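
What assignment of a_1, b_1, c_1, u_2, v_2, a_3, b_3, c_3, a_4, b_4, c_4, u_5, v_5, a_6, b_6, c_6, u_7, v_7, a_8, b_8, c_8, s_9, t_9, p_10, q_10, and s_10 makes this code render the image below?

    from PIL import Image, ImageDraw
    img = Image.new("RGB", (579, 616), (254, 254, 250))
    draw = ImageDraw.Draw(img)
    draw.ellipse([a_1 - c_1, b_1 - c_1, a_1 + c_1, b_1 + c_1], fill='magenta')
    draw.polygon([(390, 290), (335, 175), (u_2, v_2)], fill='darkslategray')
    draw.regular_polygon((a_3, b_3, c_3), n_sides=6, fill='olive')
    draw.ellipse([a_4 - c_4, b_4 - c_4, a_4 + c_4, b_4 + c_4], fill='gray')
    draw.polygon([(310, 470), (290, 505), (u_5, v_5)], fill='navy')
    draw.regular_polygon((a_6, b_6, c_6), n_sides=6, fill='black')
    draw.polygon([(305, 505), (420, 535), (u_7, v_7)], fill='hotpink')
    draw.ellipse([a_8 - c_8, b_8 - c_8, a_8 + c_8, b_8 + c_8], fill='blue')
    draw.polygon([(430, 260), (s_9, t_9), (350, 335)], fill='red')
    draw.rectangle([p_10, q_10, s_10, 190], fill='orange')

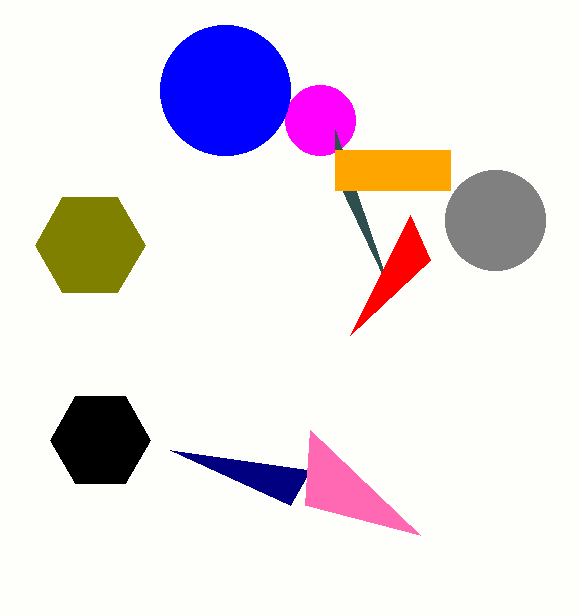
a_1 = 320; b_1 = 120; c_1 = 35; u_2 = 335; v_2 = 130; a_3 = 90; b_3 = 245; c_3 = 55; a_4 = 495; b_4 = 220; c_4 = 50; u_5 = 170; v_5 = 450; a_6 = 100; b_6 = 440; c_6 = 50; u_7 = 310; v_7 = 430; a_8 = 225; b_8 = 90; c_8 = 65; s_9 = 410; t_9 = 215; p_10 = 335; q_10 = 150; s_10 = 450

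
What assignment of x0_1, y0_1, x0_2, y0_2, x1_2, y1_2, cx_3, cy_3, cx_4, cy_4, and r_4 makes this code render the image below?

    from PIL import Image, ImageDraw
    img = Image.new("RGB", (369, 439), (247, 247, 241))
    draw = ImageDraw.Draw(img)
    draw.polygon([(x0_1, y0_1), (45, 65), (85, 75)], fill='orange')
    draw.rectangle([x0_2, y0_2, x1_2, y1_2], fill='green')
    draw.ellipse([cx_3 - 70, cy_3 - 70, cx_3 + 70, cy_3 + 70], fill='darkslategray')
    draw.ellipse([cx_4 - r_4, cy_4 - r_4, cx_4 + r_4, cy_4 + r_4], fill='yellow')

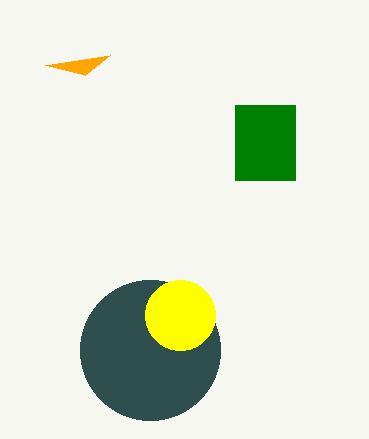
x0_1 = 110
y0_1 = 55
x0_2 = 235
y0_2 = 105
x1_2 = 295
y1_2 = 180
cx_3 = 150
cy_3 = 350
cx_4 = 180
cy_4 = 315
r_4 = 35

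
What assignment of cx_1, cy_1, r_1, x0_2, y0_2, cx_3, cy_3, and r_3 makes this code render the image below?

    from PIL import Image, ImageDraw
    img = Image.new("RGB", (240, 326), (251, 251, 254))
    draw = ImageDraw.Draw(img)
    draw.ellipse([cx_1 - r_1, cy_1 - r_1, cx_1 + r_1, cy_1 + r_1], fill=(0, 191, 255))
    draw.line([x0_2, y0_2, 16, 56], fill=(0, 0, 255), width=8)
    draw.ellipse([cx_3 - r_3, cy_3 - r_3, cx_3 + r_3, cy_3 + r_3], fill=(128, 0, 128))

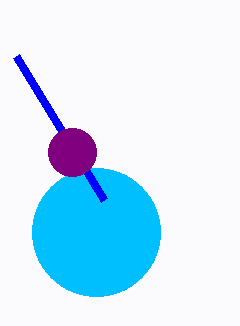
cx_1 = 96, cy_1 = 232, r_1 = 64, x0_2 = 104, y0_2 = 200, cx_3 = 72, cy_3 = 152, r_3 = 24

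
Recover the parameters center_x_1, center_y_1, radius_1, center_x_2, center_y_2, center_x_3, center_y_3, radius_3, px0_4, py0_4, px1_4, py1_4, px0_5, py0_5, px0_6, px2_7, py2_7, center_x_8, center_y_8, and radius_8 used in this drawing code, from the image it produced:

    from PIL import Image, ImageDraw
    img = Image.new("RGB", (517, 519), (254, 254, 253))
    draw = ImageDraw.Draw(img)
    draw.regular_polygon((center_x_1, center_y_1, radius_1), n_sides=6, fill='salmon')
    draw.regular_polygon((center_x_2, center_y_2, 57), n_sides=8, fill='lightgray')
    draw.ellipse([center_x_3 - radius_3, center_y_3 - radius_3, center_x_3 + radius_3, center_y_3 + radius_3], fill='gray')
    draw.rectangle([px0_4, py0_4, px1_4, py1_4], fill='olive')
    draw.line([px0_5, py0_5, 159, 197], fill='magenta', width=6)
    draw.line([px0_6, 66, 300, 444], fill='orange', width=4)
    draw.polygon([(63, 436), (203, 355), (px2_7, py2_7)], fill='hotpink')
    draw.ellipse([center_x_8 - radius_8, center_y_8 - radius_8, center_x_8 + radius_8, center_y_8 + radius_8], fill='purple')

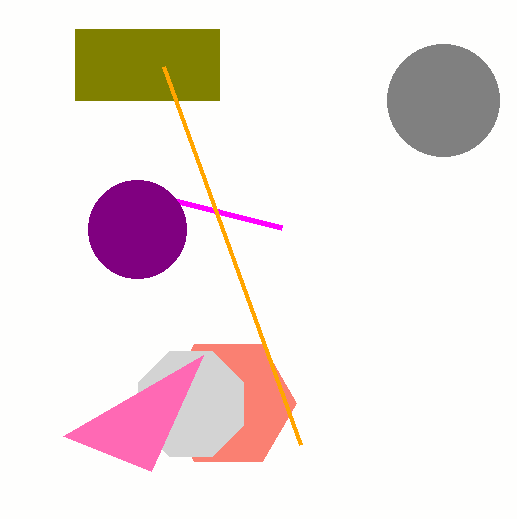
center_x_1 = 228, center_y_1 = 403, radius_1 = 68, center_x_2 = 191, center_y_2 = 404, center_x_3 = 443, center_y_3 = 100, radius_3 = 56, px0_4 = 75, py0_4 = 29, px1_4 = 219, py1_4 = 100, px0_5 = 282, py0_5 = 228, px0_6 = 163, px2_7 = 151, py2_7 = 471, center_x_8 = 137, center_y_8 = 229, radius_8 = 49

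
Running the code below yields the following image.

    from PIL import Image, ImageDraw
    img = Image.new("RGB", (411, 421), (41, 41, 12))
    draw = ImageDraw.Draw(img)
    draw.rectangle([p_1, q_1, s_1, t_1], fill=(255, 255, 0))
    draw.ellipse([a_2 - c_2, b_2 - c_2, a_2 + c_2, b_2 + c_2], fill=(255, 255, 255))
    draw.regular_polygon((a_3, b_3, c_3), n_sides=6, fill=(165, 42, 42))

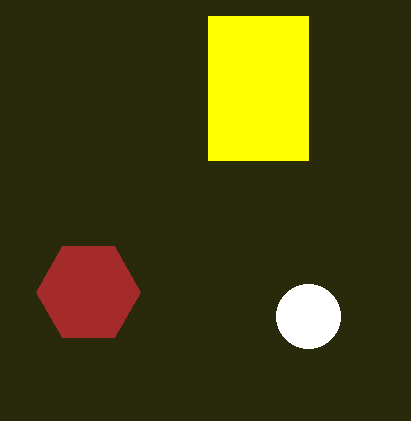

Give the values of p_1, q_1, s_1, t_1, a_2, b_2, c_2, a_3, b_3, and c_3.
p_1 = 208, q_1 = 16, s_1 = 308, t_1 = 160, a_2 = 308, b_2 = 316, c_2 = 32, a_3 = 88, b_3 = 292, c_3 = 52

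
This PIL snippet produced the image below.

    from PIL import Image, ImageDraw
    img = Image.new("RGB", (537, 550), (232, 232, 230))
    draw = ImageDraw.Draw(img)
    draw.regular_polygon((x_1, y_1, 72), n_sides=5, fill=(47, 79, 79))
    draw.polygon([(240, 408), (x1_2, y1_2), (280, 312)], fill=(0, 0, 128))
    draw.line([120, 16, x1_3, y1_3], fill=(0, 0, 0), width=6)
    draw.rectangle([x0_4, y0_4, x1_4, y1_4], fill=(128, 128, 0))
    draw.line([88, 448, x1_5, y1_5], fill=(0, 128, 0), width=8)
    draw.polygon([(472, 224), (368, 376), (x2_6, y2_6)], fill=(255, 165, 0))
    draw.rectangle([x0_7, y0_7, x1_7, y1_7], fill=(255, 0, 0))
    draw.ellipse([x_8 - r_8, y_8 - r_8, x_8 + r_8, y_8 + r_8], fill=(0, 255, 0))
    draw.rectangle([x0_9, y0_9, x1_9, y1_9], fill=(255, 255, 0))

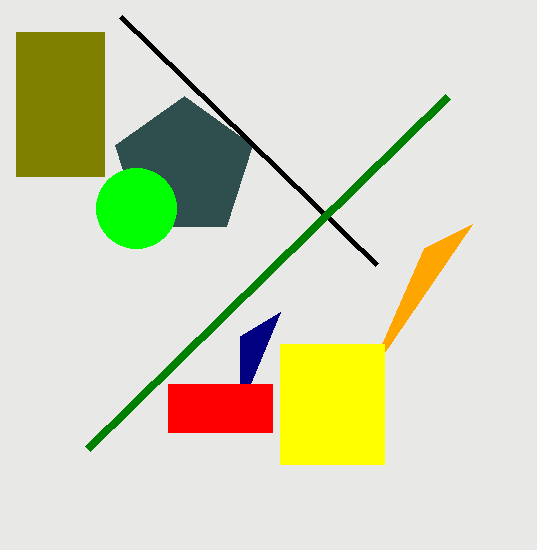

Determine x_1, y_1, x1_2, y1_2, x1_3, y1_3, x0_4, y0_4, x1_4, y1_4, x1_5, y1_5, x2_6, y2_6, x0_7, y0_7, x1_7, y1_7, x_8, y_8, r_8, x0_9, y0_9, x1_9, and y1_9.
x_1 = 184
y_1 = 168
x1_2 = 240
y1_2 = 336
x1_3 = 376
y1_3 = 264
x0_4 = 16
y0_4 = 32
x1_4 = 104
y1_4 = 176
x1_5 = 448
y1_5 = 96
x2_6 = 424
y2_6 = 248
x0_7 = 168
y0_7 = 384
x1_7 = 272
y1_7 = 432
x_8 = 136
y_8 = 208
r_8 = 40
x0_9 = 280
y0_9 = 344
x1_9 = 384
y1_9 = 464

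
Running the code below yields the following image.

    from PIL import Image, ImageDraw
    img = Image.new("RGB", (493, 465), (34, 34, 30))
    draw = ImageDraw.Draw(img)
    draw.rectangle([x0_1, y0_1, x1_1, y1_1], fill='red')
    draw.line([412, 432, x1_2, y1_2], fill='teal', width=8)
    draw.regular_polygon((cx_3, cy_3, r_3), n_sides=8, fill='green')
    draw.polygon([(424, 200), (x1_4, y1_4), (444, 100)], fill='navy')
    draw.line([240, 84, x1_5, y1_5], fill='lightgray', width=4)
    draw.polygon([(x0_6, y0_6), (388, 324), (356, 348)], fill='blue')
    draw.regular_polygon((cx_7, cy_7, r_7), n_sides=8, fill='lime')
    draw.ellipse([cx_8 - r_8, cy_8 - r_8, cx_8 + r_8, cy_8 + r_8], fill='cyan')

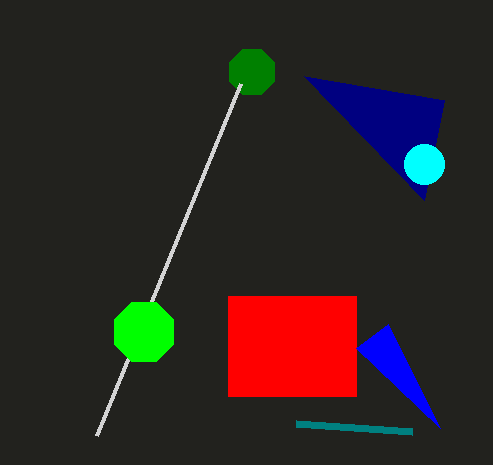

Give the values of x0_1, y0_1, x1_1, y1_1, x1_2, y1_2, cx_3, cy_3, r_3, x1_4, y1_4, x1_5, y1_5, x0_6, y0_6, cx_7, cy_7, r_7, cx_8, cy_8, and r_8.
x0_1 = 228, y0_1 = 296, x1_1 = 356, y1_1 = 396, x1_2 = 296, y1_2 = 424, cx_3 = 252, cy_3 = 72, r_3 = 24, x1_4 = 304, y1_4 = 76, x1_5 = 96, y1_5 = 436, x0_6 = 440, y0_6 = 428, cx_7 = 144, cy_7 = 332, r_7 = 32, cx_8 = 424, cy_8 = 164, r_8 = 20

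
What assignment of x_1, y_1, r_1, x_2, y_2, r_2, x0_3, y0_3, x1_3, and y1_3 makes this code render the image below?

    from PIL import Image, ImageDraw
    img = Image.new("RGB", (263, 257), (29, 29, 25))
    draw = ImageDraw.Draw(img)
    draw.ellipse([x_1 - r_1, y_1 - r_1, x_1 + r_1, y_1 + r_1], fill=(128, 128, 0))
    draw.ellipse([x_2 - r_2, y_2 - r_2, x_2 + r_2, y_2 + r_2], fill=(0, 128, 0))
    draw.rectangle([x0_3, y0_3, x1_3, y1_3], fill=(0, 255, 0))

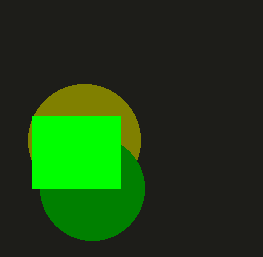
x_1 = 84; y_1 = 140; r_1 = 56; x_2 = 92; y_2 = 188; r_2 = 52; x0_3 = 32; y0_3 = 116; x1_3 = 120; y1_3 = 188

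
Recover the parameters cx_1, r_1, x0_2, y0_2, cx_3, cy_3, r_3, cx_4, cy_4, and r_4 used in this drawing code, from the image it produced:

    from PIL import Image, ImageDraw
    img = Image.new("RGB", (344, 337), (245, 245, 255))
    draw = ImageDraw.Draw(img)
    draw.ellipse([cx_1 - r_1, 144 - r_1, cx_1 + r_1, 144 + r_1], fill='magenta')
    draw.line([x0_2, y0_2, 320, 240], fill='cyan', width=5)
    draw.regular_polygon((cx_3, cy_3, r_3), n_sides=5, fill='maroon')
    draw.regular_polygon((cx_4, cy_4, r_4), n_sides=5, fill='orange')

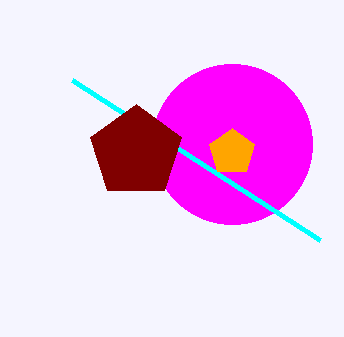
cx_1 = 232, r_1 = 80, x0_2 = 72, y0_2 = 80, cx_3 = 136, cy_3 = 152, r_3 = 48, cx_4 = 232, cy_4 = 152, r_4 = 24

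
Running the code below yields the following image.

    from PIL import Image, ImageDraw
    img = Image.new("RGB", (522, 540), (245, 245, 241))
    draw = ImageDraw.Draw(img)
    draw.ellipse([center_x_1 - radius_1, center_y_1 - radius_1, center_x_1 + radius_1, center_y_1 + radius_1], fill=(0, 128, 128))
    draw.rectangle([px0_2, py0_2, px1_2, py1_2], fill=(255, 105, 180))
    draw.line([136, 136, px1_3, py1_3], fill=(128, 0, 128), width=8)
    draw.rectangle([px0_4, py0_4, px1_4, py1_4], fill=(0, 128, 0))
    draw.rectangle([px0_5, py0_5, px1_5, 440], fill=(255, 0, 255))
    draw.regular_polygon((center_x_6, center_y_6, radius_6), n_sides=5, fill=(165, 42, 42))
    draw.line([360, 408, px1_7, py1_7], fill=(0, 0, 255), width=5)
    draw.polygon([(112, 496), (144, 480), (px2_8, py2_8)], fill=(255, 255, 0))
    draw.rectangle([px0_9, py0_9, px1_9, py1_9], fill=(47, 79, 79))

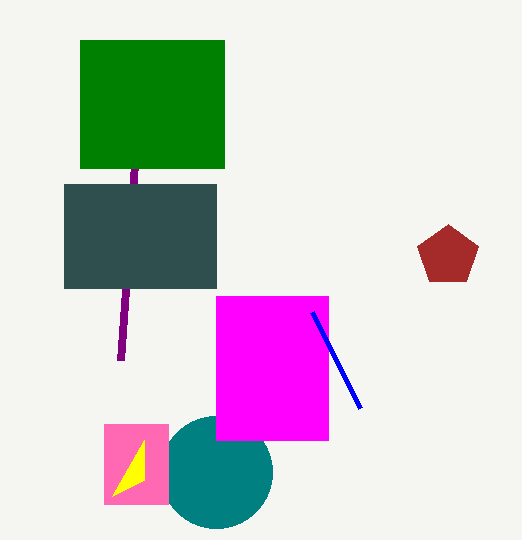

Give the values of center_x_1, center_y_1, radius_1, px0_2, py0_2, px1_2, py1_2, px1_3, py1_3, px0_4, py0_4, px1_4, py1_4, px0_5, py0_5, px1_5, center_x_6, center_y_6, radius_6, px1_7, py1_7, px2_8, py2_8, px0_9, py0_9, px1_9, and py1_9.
center_x_1 = 216; center_y_1 = 472; radius_1 = 56; px0_2 = 104; py0_2 = 424; px1_2 = 168; py1_2 = 504; px1_3 = 120; py1_3 = 360; px0_4 = 80; py0_4 = 40; px1_4 = 224; py1_4 = 168; px0_5 = 216; py0_5 = 296; px1_5 = 328; center_x_6 = 448; center_y_6 = 256; radius_6 = 32; px1_7 = 312; py1_7 = 312; px2_8 = 144; py2_8 = 440; px0_9 = 64; py0_9 = 184; px1_9 = 216; py1_9 = 288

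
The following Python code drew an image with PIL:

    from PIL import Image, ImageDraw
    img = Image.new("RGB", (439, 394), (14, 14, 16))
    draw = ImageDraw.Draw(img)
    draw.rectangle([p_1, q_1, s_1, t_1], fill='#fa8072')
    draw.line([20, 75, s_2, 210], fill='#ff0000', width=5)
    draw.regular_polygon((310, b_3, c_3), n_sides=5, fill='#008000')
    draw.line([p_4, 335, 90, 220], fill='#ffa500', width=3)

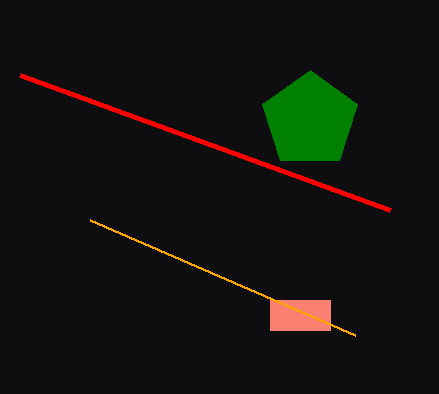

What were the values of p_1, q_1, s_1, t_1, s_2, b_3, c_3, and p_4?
p_1 = 270, q_1 = 300, s_1 = 330, t_1 = 330, s_2 = 390, b_3 = 120, c_3 = 50, p_4 = 355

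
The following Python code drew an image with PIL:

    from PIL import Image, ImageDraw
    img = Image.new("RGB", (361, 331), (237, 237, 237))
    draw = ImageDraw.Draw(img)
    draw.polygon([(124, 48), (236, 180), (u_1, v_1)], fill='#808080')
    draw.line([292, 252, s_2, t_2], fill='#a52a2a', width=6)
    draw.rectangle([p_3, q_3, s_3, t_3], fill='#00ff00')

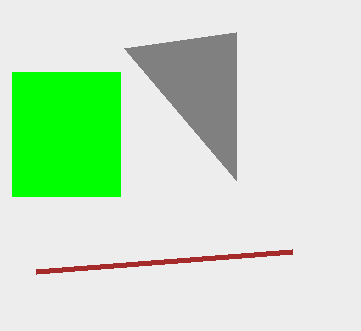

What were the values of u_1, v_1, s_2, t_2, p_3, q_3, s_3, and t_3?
u_1 = 236
v_1 = 32
s_2 = 36
t_2 = 272
p_3 = 12
q_3 = 72
s_3 = 120
t_3 = 196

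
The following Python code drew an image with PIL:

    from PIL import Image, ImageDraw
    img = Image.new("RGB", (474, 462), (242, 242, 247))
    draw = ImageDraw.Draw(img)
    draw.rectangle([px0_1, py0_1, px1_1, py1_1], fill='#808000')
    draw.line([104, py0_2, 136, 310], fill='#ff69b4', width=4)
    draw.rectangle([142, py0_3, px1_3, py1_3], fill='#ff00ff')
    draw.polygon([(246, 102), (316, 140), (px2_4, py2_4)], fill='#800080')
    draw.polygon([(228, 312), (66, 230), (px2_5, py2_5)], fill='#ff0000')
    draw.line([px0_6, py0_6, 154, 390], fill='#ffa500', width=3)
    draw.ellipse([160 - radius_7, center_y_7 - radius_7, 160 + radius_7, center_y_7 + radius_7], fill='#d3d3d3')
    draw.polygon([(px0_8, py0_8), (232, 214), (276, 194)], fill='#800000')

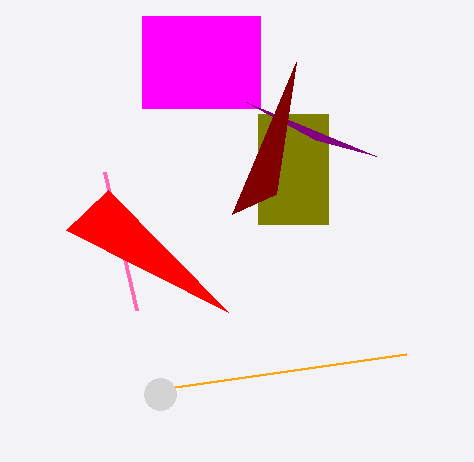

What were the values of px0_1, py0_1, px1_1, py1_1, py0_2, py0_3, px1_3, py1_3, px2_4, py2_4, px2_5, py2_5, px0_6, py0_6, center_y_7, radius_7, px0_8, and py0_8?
px0_1 = 258; py0_1 = 114; px1_1 = 328; py1_1 = 224; py0_2 = 172; py0_3 = 16; px1_3 = 260; py1_3 = 108; px2_4 = 376; py2_4 = 156; px2_5 = 108; py2_5 = 190; px0_6 = 406; py0_6 = 354; center_y_7 = 394; radius_7 = 16; px0_8 = 296; py0_8 = 62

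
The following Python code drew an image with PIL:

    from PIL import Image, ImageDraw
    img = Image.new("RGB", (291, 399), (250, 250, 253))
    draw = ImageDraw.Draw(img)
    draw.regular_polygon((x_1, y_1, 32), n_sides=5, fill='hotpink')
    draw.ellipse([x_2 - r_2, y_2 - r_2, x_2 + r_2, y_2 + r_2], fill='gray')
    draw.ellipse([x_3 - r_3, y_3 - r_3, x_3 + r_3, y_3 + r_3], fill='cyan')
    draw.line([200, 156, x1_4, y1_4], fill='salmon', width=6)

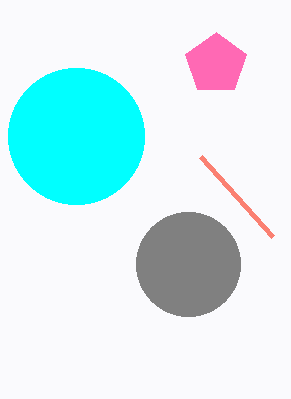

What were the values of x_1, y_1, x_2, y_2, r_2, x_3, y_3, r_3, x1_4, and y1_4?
x_1 = 216, y_1 = 64, x_2 = 188, y_2 = 264, r_2 = 52, x_3 = 76, y_3 = 136, r_3 = 68, x1_4 = 272, y1_4 = 236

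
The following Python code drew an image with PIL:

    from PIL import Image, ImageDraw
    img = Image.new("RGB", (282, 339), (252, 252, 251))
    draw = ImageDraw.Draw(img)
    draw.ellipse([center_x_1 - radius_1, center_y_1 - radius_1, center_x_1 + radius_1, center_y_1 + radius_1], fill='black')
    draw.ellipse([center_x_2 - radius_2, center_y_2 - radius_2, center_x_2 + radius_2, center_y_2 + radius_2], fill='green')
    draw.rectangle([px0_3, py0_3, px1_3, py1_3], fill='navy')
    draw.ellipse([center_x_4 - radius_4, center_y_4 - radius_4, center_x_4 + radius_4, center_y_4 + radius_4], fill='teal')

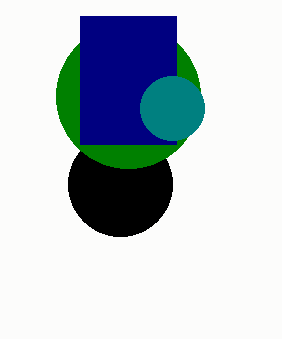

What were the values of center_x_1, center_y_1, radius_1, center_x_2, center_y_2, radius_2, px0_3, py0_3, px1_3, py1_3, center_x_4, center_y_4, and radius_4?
center_x_1 = 120
center_y_1 = 184
radius_1 = 52
center_x_2 = 128
center_y_2 = 96
radius_2 = 72
px0_3 = 80
py0_3 = 16
px1_3 = 176
py1_3 = 144
center_x_4 = 172
center_y_4 = 108
radius_4 = 32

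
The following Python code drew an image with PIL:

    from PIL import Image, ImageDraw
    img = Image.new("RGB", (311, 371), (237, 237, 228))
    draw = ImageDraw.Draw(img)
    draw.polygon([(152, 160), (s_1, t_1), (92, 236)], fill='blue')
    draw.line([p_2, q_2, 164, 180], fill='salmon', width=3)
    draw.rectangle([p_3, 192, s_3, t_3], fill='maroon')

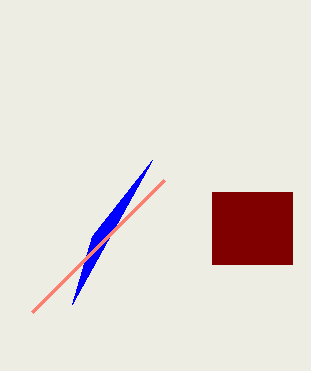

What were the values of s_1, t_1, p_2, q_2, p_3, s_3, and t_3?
s_1 = 72
t_1 = 304
p_2 = 32
q_2 = 312
p_3 = 212
s_3 = 292
t_3 = 264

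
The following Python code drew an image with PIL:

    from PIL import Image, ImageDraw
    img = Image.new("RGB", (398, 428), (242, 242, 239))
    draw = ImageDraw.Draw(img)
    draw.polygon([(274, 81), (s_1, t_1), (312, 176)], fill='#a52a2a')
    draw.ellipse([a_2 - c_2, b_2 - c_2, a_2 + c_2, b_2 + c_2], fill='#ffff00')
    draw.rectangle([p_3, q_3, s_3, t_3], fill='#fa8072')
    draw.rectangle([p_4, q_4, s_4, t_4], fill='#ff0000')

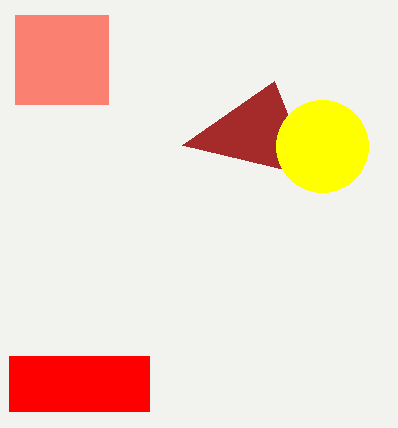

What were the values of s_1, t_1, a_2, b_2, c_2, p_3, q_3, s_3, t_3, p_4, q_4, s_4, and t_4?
s_1 = 182; t_1 = 145; a_2 = 322; b_2 = 146; c_2 = 46; p_3 = 15; q_3 = 15; s_3 = 108; t_3 = 104; p_4 = 9; q_4 = 356; s_4 = 149; t_4 = 411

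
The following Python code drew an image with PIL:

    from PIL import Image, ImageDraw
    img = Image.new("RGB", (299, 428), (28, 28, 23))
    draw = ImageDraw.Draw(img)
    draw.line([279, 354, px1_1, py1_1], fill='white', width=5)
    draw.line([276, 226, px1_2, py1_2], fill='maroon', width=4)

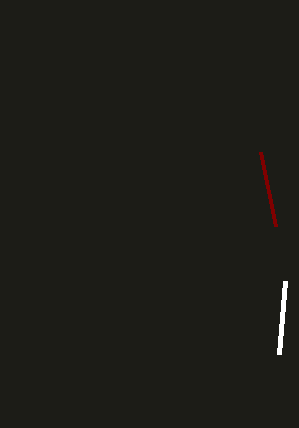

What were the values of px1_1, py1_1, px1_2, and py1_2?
px1_1 = 285
py1_1 = 281
px1_2 = 261
py1_2 = 152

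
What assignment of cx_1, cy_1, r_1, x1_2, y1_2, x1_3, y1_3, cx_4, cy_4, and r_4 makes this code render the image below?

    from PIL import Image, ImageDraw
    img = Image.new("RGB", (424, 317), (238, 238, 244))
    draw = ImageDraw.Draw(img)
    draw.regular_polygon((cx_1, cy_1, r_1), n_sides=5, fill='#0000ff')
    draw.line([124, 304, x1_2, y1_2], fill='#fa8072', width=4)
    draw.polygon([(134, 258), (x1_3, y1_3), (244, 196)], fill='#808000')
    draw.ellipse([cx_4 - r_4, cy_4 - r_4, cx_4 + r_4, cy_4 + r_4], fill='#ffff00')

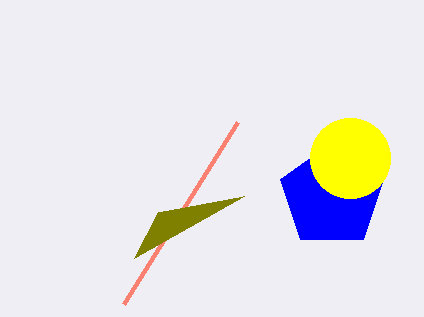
cx_1 = 332
cy_1 = 196
r_1 = 54
x1_2 = 238
y1_2 = 122
x1_3 = 158
y1_3 = 212
cx_4 = 350
cy_4 = 158
r_4 = 40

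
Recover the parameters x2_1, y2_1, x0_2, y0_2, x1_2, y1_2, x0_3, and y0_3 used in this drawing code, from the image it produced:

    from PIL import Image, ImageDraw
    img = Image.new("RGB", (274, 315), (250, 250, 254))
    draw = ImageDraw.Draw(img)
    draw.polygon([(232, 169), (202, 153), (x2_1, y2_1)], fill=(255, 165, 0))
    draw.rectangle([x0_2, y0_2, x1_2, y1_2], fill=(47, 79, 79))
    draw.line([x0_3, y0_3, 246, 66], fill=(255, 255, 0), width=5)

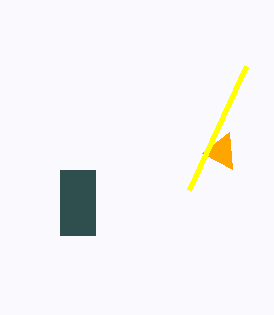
x2_1 = 229
y2_1 = 132
x0_2 = 60
y0_2 = 170
x1_2 = 95
y1_2 = 235
x0_3 = 189
y0_3 = 190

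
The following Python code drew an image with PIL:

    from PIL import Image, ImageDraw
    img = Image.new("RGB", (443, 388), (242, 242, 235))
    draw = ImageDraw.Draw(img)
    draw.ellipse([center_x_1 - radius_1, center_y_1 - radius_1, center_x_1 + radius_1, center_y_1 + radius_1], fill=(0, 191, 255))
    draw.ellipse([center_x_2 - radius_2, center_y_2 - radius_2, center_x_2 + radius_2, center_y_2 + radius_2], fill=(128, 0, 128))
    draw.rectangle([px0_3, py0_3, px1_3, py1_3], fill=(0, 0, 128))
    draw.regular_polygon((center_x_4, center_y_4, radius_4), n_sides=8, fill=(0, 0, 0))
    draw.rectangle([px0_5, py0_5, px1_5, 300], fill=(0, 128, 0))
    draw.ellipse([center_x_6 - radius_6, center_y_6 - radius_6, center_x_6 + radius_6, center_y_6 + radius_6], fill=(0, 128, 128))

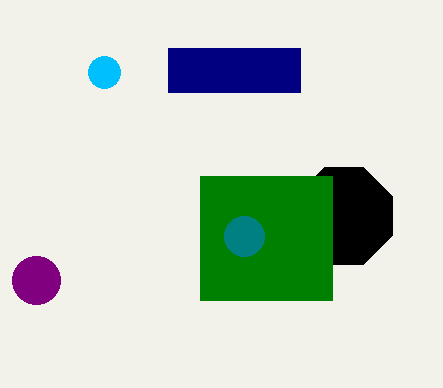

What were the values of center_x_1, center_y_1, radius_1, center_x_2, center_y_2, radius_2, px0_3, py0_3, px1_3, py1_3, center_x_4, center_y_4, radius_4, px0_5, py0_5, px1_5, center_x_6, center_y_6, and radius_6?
center_x_1 = 104
center_y_1 = 72
radius_1 = 16
center_x_2 = 36
center_y_2 = 280
radius_2 = 24
px0_3 = 168
py0_3 = 48
px1_3 = 300
py1_3 = 92
center_x_4 = 344
center_y_4 = 216
radius_4 = 52
px0_5 = 200
py0_5 = 176
px1_5 = 332
center_x_6 = 244
center_y_6 = 236
radius_6 = 20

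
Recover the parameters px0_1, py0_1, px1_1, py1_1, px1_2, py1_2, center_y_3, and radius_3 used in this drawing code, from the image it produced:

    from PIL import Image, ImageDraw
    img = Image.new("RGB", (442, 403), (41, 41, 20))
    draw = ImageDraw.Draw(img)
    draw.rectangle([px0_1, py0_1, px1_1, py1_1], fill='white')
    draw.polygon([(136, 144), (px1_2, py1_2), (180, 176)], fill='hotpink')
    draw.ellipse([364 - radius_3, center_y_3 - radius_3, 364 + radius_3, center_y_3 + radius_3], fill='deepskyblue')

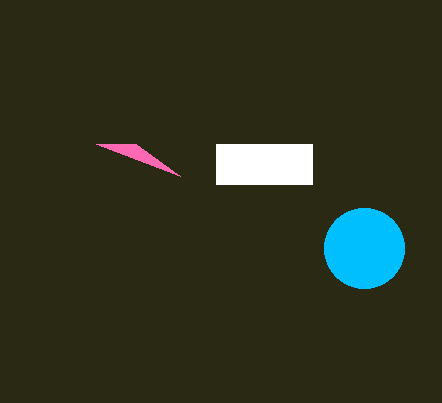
px0_1 = 216; py0_1 = 144; px1_1 = 312; py1_1 = 184; px1_2 = 96; py1_2 = 144; center_y_3 = 248; radius_3 = 40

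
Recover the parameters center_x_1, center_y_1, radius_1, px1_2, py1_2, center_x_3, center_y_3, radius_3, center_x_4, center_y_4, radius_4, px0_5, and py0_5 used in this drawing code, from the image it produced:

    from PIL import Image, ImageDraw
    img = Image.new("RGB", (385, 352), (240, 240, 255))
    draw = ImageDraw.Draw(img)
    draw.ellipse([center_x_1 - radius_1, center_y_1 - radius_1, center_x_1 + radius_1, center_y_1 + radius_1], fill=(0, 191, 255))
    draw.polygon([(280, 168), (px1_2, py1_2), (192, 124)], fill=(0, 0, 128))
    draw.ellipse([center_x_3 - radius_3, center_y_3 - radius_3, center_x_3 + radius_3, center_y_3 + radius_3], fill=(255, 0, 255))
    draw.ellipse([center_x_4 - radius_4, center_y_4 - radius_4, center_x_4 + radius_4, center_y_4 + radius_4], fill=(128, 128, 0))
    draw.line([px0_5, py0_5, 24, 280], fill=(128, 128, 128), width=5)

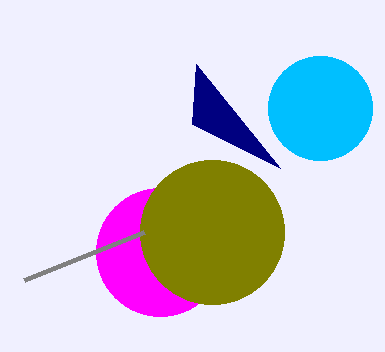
center_x_1 = 320; center_y_1 = 108; radius_1 = 52; px1_2 = 196; py1_2 = 64; center_x_3 = 160; center_y_3 = 252; radius_3 = 64; center_x_4 = 212; center_y_4 = 232; radius_4 = 72; px0_5 = 144; py0_5 = 232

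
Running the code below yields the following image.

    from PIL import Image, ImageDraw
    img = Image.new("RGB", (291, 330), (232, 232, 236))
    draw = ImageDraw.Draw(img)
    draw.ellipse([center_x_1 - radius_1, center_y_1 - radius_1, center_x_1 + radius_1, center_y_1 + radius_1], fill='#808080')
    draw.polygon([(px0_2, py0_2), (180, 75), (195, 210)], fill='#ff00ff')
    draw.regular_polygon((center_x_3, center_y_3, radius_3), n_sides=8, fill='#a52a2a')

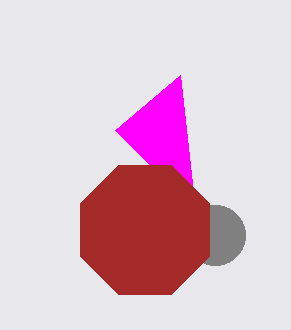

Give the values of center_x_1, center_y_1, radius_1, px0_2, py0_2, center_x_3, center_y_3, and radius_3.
center_x_1 = 215
center_y_1 = 235
radius_1 = 30
px0_2 = 115
py0_2 = 130
center_x_3 = 145
center_y_3 = 230
radius_3 = 70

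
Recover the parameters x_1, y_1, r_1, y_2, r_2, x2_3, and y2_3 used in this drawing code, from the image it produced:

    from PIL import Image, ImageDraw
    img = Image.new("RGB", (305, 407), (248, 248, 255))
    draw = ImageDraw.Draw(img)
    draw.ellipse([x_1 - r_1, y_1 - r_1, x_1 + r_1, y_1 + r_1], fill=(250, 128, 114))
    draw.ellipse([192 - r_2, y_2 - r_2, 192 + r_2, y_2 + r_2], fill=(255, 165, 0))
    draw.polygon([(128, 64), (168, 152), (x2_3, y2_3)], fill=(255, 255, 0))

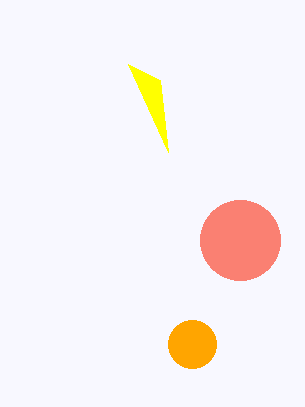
x_1 = 240, y_1 = 240, r_1 = 40, y_2 = 344, r_2 = 24, x2_3 = 160, y2_3 = 80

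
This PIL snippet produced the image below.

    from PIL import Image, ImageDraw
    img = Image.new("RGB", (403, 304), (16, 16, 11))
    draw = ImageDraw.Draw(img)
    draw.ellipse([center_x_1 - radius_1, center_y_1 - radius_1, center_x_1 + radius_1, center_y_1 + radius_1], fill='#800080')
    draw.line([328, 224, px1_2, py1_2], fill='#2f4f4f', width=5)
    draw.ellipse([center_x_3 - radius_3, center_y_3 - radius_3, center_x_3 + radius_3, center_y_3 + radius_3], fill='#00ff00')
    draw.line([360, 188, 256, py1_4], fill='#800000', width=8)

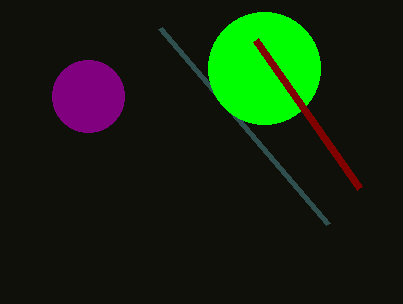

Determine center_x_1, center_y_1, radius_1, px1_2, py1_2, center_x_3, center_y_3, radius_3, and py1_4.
center_x_1 = 88; center_y_1 = 96; radius_1 = 36; px1_2 = 160; py1_2 = 28; center_x_3 = 264; center_y_3 = 68; radius_3 = 56; py1_4 = 40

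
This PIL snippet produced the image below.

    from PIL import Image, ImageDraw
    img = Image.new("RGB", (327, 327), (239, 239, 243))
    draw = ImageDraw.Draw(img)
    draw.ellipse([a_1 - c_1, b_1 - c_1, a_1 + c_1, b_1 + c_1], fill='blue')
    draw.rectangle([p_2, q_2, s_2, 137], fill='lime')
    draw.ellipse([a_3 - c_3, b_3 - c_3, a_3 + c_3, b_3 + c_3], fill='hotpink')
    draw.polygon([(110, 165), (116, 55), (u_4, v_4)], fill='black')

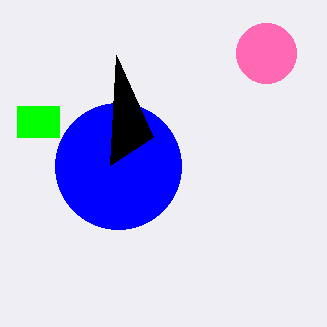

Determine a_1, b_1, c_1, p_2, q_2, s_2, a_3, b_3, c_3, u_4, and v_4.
a_1 = 118
b_1 = 166
c_1 = 63
p_2 = 17
q_2 = 106
s_2 = 59
a_3 = 266
b_3 = 53
c_3 = 30
u_4 = 153
v_4 = 137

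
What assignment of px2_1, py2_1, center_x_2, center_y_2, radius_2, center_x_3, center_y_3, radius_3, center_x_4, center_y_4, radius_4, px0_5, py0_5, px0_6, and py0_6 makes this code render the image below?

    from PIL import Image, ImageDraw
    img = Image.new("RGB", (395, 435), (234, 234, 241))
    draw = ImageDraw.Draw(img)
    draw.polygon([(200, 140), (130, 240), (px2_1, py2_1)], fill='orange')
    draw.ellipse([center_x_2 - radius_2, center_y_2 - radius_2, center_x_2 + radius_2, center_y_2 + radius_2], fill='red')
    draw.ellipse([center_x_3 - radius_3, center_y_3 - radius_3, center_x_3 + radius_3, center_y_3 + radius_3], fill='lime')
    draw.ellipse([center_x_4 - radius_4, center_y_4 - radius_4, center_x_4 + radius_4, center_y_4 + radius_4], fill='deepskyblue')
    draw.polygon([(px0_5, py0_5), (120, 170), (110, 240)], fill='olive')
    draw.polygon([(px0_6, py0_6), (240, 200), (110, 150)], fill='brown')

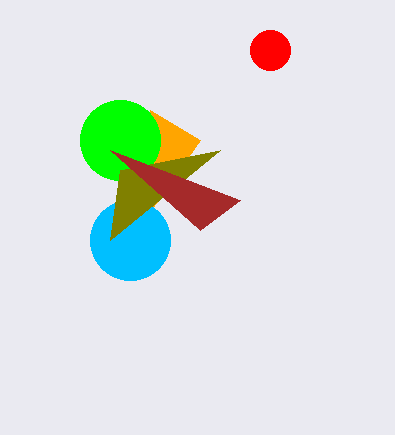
px2_1 = 150
py2_1 = 110
center_x_2 = 270
center_y_2 = 50
radius_2 = 20
center_x_3 = 120
center_y_3 = 140
radius_3 = 40
center_x_4 = 130
center_y_4 = 240
radius_4 = 40
px0_5 = 220
py0_5 = 150
px0_6 = 200
py0_6 = 230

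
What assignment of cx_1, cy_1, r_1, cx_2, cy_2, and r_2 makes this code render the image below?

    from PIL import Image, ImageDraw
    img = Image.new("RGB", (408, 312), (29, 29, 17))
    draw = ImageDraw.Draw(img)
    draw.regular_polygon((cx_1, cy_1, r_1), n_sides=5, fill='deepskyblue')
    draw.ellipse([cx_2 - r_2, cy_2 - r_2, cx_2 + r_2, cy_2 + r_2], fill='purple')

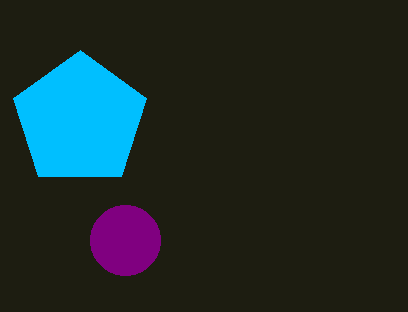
cx_1 = 80
cy_1 = 120
r_1 = 70
cx_2 = 125
cy_2 = 240
r_2 = 35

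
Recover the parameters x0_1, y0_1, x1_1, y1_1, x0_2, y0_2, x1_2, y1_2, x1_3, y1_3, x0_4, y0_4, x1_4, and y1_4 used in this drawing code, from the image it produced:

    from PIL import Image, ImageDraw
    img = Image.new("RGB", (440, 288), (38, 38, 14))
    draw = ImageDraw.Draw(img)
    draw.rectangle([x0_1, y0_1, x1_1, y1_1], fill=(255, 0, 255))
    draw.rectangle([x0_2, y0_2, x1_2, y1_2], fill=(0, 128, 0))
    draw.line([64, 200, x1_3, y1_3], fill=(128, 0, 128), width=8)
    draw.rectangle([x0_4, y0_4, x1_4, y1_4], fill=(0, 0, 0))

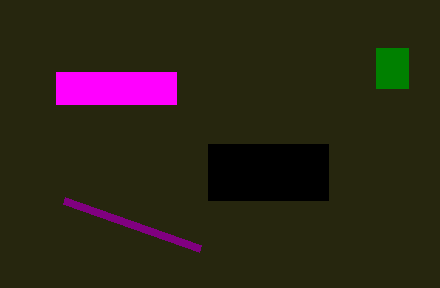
x0_1 = 56; y0_1 = 72; x1_1 = 176; y1_1 = 104; x0_2 = 376; y0_2 = 48; x1_2 = 408; y1_2 = 88; x1_3 = 200; y1_3 = 248; x0_4 = 208; y0_4 = 144; x1_4 = 328; y1_4 = 200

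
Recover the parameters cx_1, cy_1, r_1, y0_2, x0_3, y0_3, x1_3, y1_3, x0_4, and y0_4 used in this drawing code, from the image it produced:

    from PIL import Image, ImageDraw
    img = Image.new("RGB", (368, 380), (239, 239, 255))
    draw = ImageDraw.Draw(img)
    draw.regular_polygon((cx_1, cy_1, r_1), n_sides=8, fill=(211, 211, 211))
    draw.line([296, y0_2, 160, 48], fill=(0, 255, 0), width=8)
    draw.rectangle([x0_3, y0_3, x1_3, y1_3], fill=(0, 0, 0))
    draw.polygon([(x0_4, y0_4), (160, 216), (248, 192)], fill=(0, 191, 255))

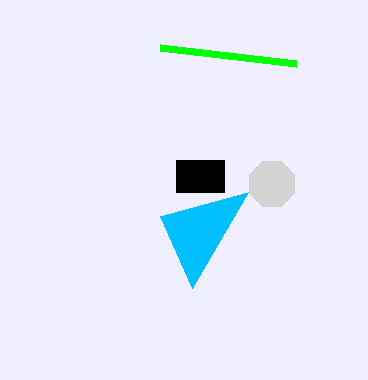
cx_1 = 272, cy_1 = 184, r_1 = 24, y0_2 = 64, x0_3 = 176, y0_3 = 160, x1_3 = 224, y1_3 = 192, x0_4 = 192, y0_4 = 288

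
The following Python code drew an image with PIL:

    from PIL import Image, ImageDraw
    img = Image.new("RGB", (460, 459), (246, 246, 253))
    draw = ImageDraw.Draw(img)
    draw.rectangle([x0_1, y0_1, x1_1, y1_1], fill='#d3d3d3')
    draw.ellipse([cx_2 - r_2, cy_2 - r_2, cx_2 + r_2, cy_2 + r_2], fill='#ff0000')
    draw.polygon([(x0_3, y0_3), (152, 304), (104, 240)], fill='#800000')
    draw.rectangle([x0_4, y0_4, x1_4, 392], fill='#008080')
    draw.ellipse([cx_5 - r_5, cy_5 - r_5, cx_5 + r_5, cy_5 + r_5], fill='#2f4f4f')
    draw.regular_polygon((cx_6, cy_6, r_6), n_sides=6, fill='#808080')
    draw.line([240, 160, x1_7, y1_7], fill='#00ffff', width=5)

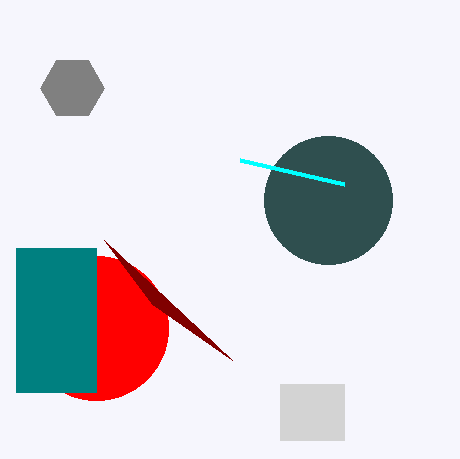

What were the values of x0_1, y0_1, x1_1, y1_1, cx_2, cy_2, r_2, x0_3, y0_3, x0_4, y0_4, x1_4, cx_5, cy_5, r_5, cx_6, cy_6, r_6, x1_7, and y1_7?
x0_1 = 280; y0_1 = 384; x1_1 = 344; y1_1 = 440; cx_2 = 96; cy_2 = 328; r_2 = 72; x0_3 = 232; y0_3 = 360; x0_4 = 16; y0_4 = 248; x1_4 = 96; cx_5 = 328; cy_5 = 200; r_5 = 64; cx_6 = 72; cy_6 = 88; r_6 = 32; x1_7 = 344; y1_7 = 184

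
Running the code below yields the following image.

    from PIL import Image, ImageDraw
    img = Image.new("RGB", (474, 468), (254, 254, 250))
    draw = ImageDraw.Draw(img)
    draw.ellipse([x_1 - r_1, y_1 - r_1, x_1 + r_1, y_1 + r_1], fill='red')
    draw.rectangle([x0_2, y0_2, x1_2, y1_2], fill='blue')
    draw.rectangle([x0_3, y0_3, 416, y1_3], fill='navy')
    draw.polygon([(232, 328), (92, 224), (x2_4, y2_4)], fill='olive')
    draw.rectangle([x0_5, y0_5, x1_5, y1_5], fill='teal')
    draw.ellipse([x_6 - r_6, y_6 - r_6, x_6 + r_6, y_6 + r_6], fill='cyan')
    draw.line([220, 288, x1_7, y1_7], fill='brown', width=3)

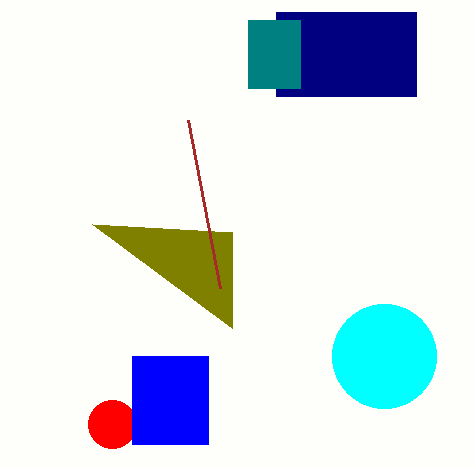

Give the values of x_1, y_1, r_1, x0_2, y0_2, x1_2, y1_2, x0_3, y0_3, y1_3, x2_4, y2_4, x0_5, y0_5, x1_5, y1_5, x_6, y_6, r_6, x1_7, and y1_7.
x_1 = 112, y_1 = 424, r_1 = 24, x0_2 = 132, y0_2 = 356, x1_2 = 208, y1_2 = 444, x0_3 = 276, y0_3 = 12, y1_3 = 96, x2_4 = 232, y2_4 = 232, x0_5 = 248, y0_5 = 20, x1_5 = 300, y1_5 = 88, x_6 = 384, y_6 = 356, r_6 = 52, x1_7 = 188, y1_7 = 120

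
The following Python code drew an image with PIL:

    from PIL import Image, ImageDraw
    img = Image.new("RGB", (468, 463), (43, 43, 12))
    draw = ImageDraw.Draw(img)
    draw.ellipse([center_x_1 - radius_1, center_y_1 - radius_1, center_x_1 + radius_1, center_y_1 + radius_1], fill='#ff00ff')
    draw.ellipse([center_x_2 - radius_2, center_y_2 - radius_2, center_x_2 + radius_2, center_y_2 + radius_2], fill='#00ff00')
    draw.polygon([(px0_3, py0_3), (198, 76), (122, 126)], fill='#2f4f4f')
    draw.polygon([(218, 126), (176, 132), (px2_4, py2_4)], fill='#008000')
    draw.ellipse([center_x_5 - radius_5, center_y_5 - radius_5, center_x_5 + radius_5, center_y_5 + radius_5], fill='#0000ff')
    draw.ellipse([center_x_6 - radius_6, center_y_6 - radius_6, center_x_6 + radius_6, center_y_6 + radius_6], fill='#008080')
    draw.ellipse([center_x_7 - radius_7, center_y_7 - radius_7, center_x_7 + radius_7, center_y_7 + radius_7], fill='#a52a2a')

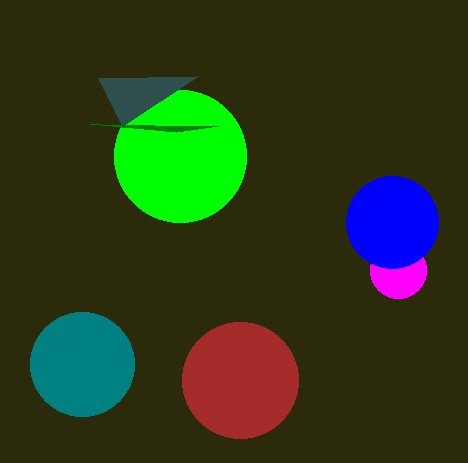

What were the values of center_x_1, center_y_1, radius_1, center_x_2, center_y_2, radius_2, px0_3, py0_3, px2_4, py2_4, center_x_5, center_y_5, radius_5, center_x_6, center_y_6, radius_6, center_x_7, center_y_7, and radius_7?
center_x_1 = 398
center_y_1 = 270
radius_1 = 28
center_x_2 = 180
center_y_2 = 156
radius_2 = 66
px0_3 = 98
py0_3 = 78
px2_4 = 90
py2_4 = 124
center_x_5 = 392
center_y_5 = 222
radius_5 = 46
center_x_6 = 82
center_y_6 = 364
radius_6 = 52
center_x_7 = 240
center_y_7 = 380
radius_7 = 58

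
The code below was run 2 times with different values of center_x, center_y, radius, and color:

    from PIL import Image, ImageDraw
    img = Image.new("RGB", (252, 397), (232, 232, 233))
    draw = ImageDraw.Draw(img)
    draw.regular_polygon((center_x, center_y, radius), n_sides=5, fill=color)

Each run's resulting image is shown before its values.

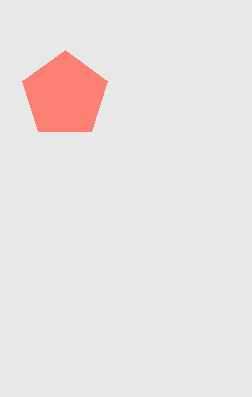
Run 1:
center_x = 65; center_y = 95; radius = 45; color = 'salmon'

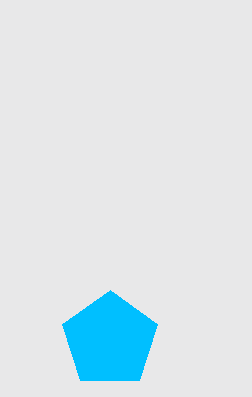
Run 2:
center_x = 110; center_y = 340; radius = 50; color = 'deepskyblue'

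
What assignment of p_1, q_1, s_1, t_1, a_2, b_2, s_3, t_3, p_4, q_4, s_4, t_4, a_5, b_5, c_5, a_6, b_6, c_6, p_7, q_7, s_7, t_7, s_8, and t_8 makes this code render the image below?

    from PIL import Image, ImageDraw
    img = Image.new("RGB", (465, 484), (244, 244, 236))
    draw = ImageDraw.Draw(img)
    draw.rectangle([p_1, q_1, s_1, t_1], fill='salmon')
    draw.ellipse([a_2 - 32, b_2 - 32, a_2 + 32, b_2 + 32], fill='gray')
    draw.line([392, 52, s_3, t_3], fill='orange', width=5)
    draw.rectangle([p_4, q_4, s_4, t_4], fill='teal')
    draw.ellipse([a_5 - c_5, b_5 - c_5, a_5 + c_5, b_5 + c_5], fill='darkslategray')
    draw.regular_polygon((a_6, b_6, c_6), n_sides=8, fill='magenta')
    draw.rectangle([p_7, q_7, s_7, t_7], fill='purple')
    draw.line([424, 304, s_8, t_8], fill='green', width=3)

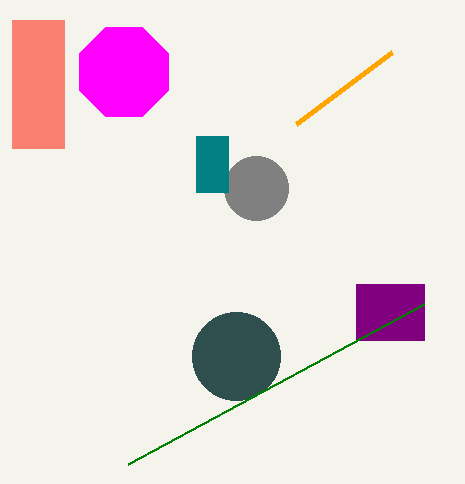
p_1 = 12, q_1 = 20, s_1 = 64, t_1 = 148, a_2 = 256, b_2 = 188, s_3 = 296, t_3 = 124, p_4 = 196, q_4 = 136, s_4 = 228, t_4 = 192, a_5 = 236, b_5 = 356, c_5 = 44, a_6 = 124, b_6 = 72, c_6 = 48, p_7 = 356, q_7 = 284, s_7 = 424, t_7 = 340, s_8 = 128, t_8 = 464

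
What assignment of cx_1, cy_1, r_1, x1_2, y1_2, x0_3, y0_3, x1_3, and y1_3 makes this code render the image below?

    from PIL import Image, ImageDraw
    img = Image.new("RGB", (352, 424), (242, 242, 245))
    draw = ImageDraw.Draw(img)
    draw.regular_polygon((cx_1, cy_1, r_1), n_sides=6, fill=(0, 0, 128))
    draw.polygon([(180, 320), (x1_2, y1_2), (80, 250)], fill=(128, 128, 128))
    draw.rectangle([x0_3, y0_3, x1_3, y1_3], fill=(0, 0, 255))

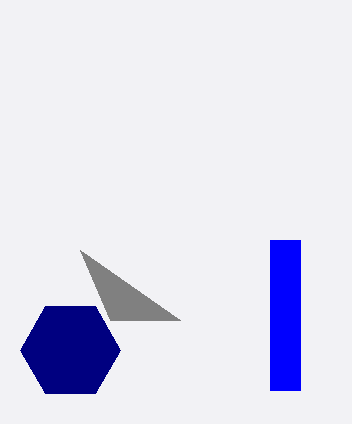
cx_1 = 70, cy_1 = 350, r_1 = 50, x1_2 = 110, y1_2 = 320, x0_3 = 270, y0_3 = 240, x1_3 = 300, y1_3 = 390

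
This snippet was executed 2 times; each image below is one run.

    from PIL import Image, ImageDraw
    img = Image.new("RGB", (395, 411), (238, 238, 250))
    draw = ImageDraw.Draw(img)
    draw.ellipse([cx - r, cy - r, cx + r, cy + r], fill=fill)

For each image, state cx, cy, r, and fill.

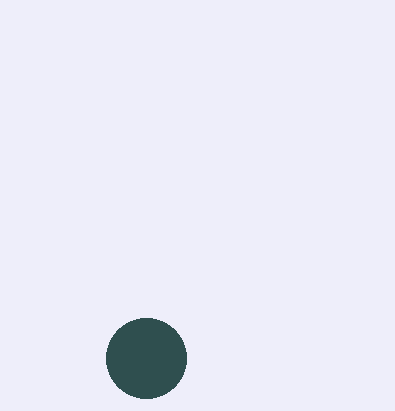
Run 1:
cx = 146; cy = 358; r = 40; fill = 'darkslategray'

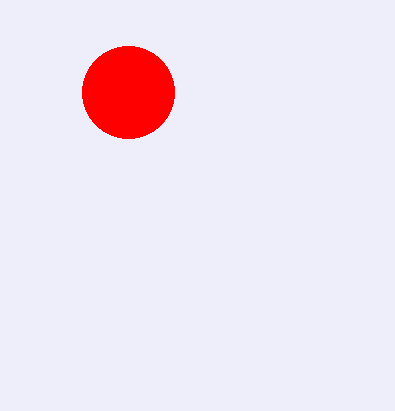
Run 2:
cx = 128; cy = 92; r = 46; fill = 'red'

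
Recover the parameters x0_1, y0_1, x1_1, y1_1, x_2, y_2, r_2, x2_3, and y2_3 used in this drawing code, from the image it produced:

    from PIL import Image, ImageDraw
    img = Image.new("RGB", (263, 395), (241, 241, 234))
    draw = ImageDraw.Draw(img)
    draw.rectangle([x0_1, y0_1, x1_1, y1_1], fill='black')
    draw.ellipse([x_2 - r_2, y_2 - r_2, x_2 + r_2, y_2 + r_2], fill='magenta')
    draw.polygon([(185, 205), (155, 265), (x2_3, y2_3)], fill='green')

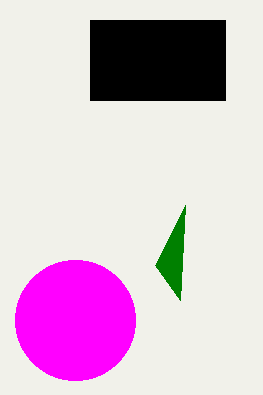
x0_1 = 90; y0_1 = 20; x1_1 = 225; y1_1 = 100; x_2 = 75; y_2 = 320; r_2 = 60; x2_3 = 180; y2_3 = 300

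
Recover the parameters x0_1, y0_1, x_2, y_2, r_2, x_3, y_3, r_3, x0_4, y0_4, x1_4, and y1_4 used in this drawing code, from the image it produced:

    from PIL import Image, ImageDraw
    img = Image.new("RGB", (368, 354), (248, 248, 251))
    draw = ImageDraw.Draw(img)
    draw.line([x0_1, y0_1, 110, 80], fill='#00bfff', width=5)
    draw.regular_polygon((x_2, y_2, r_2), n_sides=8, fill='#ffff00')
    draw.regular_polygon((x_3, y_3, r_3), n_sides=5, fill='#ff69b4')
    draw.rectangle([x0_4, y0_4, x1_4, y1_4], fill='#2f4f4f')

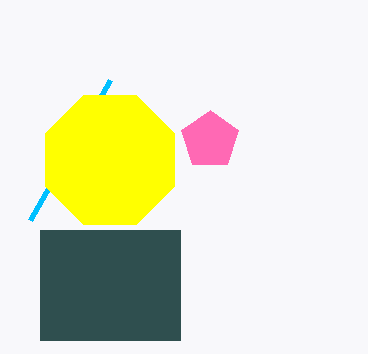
x0_1 = 30
y0_1 = 220
x_2 = 110
y_2 = 160
r_2 = 70
x_3 = 210
y_3 = 140
r_3 = 30
x0_4 = 40
y0_4 = 230
x1_4 = 180
y1_4 = 340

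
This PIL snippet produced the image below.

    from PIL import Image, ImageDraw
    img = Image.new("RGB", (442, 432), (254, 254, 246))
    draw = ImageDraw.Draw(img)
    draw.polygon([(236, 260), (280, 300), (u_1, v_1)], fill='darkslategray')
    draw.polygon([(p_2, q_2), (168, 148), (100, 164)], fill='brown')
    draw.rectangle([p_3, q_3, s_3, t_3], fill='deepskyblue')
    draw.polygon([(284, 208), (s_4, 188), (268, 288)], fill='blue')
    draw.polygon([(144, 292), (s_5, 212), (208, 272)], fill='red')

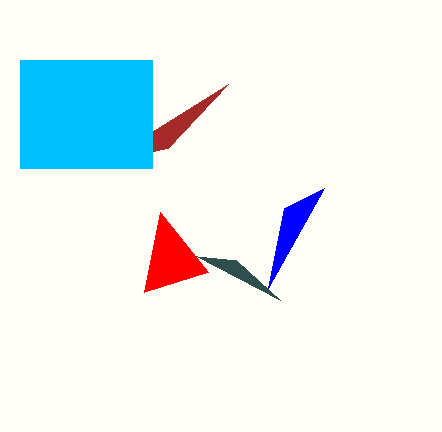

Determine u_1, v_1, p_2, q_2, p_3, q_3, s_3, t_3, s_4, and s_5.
u_1 = 196
v_1 = 256
p_2 = 228
q_2 = 84
p_3 = 20
q_3 = 60
s_3 = 152
t_3 = 168
s_4 = 324
s_5 = 160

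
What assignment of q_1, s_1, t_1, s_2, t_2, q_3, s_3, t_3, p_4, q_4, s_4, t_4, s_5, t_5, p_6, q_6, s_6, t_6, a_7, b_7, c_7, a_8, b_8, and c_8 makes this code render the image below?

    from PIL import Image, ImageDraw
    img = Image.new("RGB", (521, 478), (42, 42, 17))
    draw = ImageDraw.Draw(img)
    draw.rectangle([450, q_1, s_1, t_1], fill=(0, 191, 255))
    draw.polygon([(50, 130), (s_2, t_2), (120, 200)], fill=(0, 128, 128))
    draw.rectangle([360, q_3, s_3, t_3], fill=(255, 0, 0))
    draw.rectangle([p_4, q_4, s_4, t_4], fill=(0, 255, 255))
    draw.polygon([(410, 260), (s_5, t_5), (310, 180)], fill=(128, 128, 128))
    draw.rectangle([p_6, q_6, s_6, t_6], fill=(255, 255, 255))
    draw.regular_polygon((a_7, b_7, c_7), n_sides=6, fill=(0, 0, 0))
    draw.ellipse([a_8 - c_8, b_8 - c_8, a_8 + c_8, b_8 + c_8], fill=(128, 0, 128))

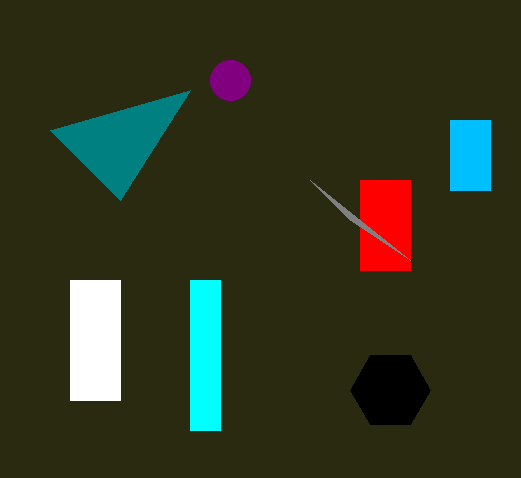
q_1 = 120; s_1 = 490; t_1 = 190; s_2 = 190; t_2 = 90; q_3 = 180; s_3 = 410; t_3 = 270; p_4 = 190; q_4 = 280; s_4 = 220; t_4 = 430; s_5 = 350; t_5 = 220; p_6 = 70; q_6 = 280; s_6 = 120; t_6 = 400; a_7 = 390; b_7 = 390; c_7 = 40; a_8 = 230; b_8 = 80; c_8 = 20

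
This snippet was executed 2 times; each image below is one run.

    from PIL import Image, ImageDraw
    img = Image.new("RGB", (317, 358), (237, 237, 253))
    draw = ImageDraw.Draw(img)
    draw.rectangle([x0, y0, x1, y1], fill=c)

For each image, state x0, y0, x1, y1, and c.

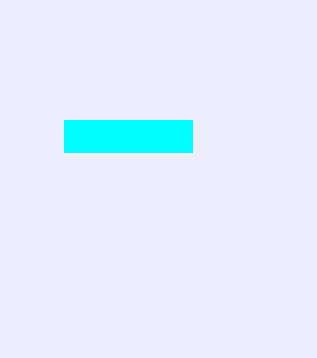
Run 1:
x0 = 64, y0 = 120, x1 = 192, y1 = 152, c = 'cyan'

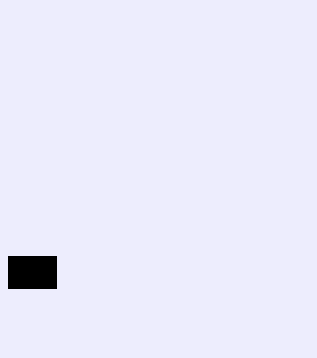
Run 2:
x0 = 8; y0 = 256; x1 = 56; y1 = 288; c = 'black'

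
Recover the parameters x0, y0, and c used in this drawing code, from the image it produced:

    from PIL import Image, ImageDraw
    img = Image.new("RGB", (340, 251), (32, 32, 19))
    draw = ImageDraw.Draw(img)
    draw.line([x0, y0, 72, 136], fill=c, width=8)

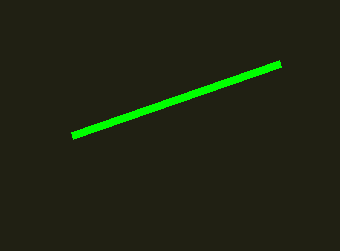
x0 = 280; y0 = 64; c = 'lime'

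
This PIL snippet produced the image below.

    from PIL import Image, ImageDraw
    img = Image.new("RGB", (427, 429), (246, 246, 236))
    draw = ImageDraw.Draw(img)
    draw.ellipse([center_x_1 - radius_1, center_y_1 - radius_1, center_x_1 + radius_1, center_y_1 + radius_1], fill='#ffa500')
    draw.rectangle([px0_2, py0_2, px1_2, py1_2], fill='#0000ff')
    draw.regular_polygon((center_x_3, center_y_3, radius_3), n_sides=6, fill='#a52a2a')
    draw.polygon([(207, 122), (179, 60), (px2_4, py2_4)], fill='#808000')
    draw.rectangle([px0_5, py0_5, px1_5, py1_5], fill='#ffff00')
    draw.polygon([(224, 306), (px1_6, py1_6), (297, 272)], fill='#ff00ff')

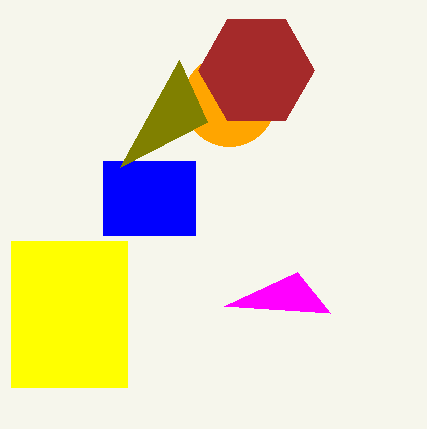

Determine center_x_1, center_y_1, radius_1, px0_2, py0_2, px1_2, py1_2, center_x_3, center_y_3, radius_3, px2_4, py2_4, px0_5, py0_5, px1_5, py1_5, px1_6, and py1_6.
center_x_1 = 229; center_y_1 = 100; radius_1 = 46; px0_2 = 103; py0_2 = 161; px1_2 = 195; py1_2 = 235; center_x_3 = 256; center_y_3 = 70; radius_3 = 58; px2_4 = 120; py2_4 = 167; px0_5 = 11; py0_5 = 241; px1_5 = 127; py1_5 = 387; px1_6 = 330; py1_6 = 313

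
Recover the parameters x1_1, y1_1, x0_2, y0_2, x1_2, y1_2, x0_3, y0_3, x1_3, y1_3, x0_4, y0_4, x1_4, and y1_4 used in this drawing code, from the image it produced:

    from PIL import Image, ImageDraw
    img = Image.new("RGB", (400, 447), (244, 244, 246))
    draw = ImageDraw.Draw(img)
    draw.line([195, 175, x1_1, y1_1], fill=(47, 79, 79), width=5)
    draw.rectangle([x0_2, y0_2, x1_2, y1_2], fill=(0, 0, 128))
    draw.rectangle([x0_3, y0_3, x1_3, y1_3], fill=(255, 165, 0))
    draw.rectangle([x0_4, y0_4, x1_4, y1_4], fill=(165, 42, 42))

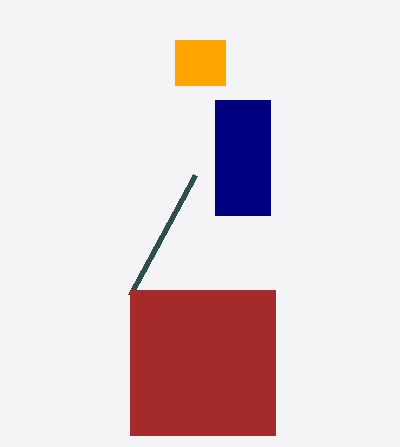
x1_1 = 130, y1_1 = 295, x0_2 = 215, y0_2 = 100, x1_2 = 270, y1_2 = 215, x0_3 = 175, y0_3 = 40, x1_3 = 225, y1_3 = 85, x0_4 = 130, y0_4 = 290, x1_4 = 275, y1_4 = 435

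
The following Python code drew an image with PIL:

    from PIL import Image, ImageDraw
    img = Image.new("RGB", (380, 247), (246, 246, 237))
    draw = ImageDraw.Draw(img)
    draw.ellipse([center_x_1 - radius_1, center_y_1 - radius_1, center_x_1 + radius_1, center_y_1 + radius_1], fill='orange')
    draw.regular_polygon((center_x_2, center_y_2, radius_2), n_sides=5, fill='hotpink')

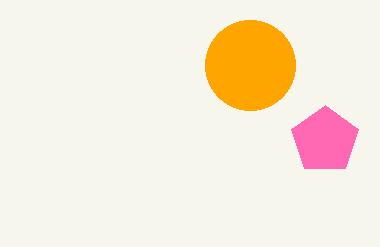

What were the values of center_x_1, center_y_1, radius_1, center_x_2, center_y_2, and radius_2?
center_x_1 = 250; center_y_1 = 65; radius_1 = 45; center_x_2 = 325; center_y_2 = 140; radius_2 = 35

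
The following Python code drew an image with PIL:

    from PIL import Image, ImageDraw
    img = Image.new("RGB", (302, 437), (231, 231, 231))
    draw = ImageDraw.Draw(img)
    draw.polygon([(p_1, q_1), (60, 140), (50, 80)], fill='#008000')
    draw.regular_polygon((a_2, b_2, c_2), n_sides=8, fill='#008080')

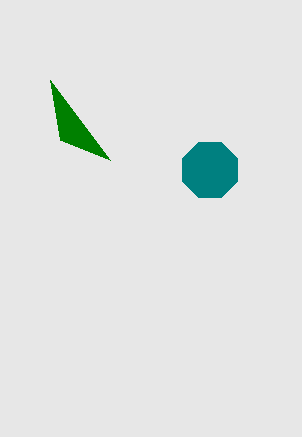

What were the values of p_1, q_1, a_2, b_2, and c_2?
p_1 = 110, q_1 = 160, a_2 = 210, b_2 = 170, c_2 = 30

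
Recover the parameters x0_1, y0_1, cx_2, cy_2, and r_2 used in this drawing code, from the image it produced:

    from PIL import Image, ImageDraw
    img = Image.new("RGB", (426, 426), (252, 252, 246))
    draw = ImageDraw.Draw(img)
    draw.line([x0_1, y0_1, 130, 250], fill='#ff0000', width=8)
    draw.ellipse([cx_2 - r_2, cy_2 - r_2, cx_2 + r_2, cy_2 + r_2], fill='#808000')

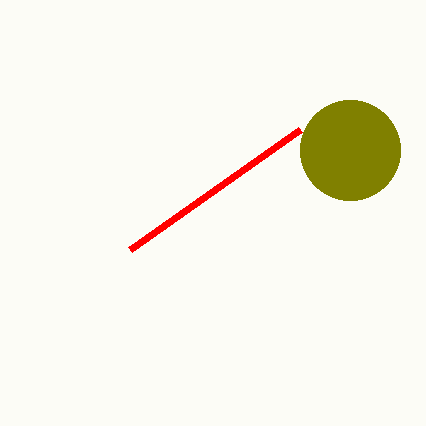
x0_1 = 300
y0_1 = 130
cx_2 = 350
cy_2 = 150
r_2 = 50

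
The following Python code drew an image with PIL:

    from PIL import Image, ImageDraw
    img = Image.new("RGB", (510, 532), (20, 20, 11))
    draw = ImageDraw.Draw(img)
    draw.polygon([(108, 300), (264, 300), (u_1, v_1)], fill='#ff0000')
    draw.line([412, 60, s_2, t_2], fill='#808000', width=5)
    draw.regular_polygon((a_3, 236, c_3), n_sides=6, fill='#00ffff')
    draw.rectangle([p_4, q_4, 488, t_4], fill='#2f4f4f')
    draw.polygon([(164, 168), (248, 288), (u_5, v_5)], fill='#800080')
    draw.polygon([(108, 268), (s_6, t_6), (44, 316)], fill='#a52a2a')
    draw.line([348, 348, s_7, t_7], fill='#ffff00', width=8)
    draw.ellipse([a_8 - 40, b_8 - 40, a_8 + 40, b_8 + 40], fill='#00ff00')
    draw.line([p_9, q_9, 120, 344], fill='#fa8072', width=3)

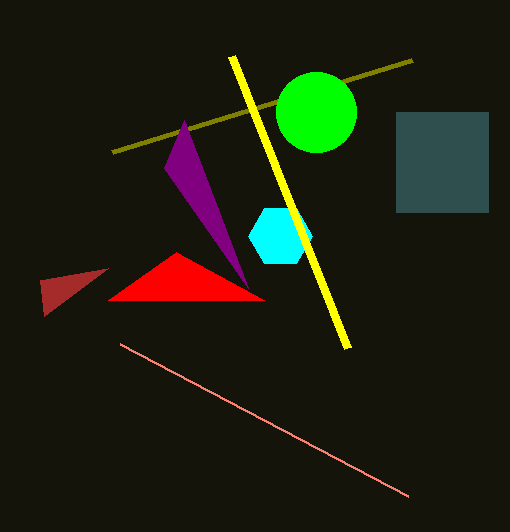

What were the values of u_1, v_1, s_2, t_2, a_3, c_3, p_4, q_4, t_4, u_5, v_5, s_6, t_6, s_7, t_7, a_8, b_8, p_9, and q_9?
u_1 = 176
v_1 = 252
s_2 = 112
t_2 = 152
a_3 = 280
c_3 = 32
p_4 = 396
q_4 = 112
t_4 = 212
u_5 = 184
v_5 = 120
s_6 = 40
t_6 = 280
s_7 = 232
t_7 = 56
a_8 = 316
b_8 = 112
p_9 = 408
q_9 = 496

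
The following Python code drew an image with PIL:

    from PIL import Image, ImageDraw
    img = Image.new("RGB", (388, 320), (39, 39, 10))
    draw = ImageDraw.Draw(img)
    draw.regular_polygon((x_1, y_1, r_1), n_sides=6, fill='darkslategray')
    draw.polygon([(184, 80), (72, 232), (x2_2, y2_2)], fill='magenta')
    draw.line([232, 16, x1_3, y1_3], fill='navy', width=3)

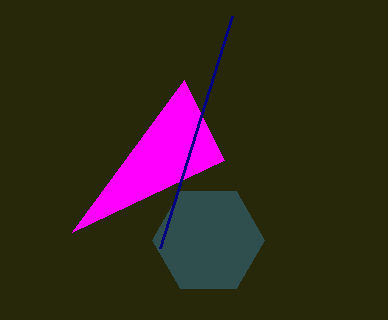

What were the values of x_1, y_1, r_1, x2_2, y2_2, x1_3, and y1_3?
x_1 = 208
y_1 = 240
r_1 = 56
x2_2 = 224
y2_2 = 160
x1_3 = 160
y1_3 = 248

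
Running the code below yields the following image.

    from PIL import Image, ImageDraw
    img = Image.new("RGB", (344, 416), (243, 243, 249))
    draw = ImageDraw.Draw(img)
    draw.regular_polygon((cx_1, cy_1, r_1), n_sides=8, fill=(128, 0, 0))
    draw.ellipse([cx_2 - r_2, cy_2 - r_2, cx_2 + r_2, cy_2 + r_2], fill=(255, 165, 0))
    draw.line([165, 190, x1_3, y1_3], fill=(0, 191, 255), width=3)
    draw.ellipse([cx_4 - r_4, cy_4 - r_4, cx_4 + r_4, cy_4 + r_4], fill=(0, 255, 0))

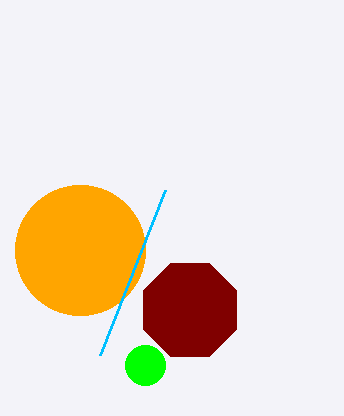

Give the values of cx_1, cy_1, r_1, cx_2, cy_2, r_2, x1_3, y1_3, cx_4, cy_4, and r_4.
cx_1 = 190
cy_1 = 310
r_1 = 50
cx_2 = 80
cy_2 = 250
r_2 = 65
x1_3 = 100
y1_3 = 355
cx_4 = 145
cy_4 = 365
r_4 = 20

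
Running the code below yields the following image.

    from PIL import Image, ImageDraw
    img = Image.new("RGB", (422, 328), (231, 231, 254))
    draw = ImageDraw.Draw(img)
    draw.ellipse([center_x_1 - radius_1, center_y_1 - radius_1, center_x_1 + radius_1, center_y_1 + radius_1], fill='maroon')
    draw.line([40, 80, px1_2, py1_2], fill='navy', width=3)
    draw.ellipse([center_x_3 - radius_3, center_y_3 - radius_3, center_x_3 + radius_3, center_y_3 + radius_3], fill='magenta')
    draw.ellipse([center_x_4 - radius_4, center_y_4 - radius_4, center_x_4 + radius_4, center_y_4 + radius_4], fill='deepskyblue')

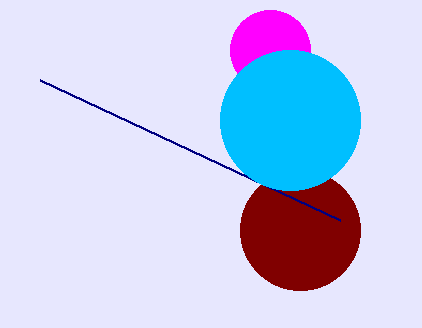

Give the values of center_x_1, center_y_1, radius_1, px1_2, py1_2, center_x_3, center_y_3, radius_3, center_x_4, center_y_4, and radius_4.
center_x_1 = 300
center_y_1 = 230
radius_1 = 60
px1_2 = 340
py1_2 = 220
center_x_3 = 270
center_y_3 = 50
radius_3 = 40
center_x_4 = 290
center_y_4 = 120
radius_4 = 70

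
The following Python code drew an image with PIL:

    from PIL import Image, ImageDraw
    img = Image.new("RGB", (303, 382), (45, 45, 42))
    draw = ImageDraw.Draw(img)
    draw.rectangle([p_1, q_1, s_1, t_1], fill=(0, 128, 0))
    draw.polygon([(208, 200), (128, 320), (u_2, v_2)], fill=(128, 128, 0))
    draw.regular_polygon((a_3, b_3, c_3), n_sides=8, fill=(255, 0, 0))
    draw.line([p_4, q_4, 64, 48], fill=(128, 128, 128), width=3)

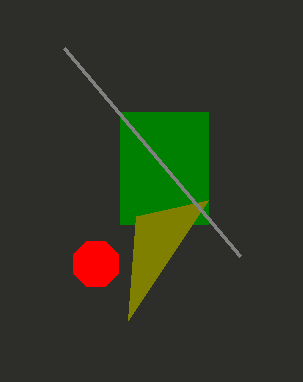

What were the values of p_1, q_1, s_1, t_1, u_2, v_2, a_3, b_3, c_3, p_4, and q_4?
p_1 = 120, q_1 = 112, s_1 = 208, t_1 = 224, u_2 = 136, v_2 = 216, a_3 = 96, b_3 = 264, c_3 = 24, p_4 = 240, q_4 = 256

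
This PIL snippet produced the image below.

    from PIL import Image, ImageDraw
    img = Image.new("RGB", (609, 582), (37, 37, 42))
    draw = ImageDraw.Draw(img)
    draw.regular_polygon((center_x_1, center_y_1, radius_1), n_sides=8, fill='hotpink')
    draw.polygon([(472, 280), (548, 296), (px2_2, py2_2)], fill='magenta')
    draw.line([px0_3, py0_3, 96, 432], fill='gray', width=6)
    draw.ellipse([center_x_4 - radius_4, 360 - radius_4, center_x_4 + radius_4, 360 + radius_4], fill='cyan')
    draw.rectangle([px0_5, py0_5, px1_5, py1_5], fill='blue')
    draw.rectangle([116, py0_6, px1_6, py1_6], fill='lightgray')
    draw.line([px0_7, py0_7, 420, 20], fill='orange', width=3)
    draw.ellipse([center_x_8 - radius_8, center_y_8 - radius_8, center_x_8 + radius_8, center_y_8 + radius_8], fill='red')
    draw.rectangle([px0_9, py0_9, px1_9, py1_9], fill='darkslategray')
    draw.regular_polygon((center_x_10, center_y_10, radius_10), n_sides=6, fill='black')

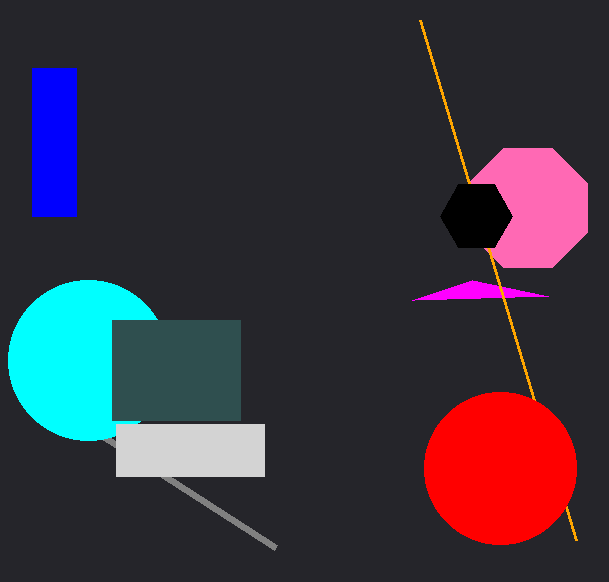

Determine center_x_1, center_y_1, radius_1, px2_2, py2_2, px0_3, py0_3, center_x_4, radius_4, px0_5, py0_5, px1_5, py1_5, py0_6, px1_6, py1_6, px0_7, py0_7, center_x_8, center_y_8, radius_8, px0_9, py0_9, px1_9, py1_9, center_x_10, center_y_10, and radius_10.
center_x_1 = 528; center_y_1 = 208; radius_1 = 64; px2_2 = 412; py2_2 = 300; px0_3 = 276; py0_3 = 548; center_x_4 = 88; radius_4 = 80; px0_5 = 32; py0_5 = 68; px1_5 = 76; py1_5 = 216; py0_6 = 424; px1_6 = 264; py1_6 = 476; px0_7 = 576; py0_7 = 540; center_x_8 = 500; center_y_8 = 468; radius_8 = 76; px0_9 = 112; py0_9 = 320; px1_9 = 240; py1_9 = 420; center_x_10 = 476; center_y_10 = 216; radius_10 = 36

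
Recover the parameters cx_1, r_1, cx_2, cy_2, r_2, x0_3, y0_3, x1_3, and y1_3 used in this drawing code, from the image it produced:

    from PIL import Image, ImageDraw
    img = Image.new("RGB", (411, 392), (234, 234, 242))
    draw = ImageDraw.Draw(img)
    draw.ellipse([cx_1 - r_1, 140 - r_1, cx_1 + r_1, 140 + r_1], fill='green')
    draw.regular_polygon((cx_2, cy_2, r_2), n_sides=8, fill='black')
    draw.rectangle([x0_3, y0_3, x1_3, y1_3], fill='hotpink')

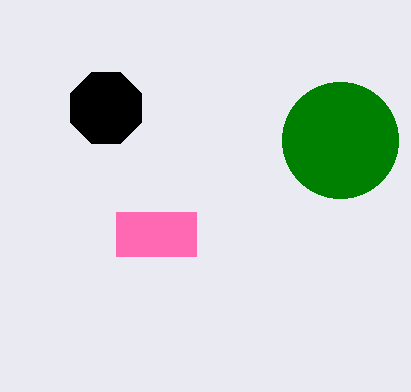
cx_1 = 340; r_1 = 58; cx_2 = 106; cy_2 = 108; r_2 = 38; x0_3 = 116; y0_3 = 212; x1_3 = 196; y1_3 = 256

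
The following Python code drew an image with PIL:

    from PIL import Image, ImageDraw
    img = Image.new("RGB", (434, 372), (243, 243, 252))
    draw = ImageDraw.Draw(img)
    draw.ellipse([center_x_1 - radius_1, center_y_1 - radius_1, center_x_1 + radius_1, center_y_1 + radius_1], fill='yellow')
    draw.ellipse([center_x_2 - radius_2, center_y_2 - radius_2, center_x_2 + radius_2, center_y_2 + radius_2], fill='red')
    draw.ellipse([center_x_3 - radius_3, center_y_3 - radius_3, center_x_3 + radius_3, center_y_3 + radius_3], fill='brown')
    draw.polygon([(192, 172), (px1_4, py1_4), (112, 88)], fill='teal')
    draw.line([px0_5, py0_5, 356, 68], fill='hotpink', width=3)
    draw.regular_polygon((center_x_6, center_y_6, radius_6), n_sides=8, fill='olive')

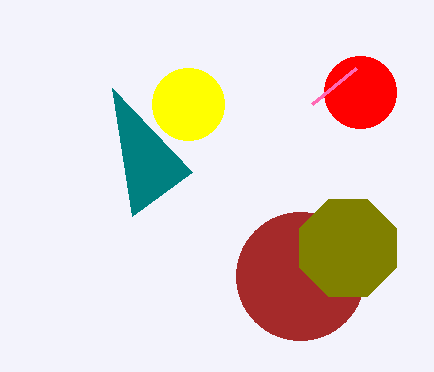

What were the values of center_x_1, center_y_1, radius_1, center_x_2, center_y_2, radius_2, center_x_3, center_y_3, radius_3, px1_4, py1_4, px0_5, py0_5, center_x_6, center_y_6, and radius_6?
center_x_1 = 188; center_y_1 = 104; radius_1 = 36; center_x_2 = 360; center_y_2 = 92; radius_2 = 36; center_x_3 = 300; center_y_3 = 276; radius_3 = 64; px1_4 = 132; py1_4 = 216; px0_5 = 312; py0_5 = 104; center_x_6 = 348; center_y_6 = 248; radius_6 = 52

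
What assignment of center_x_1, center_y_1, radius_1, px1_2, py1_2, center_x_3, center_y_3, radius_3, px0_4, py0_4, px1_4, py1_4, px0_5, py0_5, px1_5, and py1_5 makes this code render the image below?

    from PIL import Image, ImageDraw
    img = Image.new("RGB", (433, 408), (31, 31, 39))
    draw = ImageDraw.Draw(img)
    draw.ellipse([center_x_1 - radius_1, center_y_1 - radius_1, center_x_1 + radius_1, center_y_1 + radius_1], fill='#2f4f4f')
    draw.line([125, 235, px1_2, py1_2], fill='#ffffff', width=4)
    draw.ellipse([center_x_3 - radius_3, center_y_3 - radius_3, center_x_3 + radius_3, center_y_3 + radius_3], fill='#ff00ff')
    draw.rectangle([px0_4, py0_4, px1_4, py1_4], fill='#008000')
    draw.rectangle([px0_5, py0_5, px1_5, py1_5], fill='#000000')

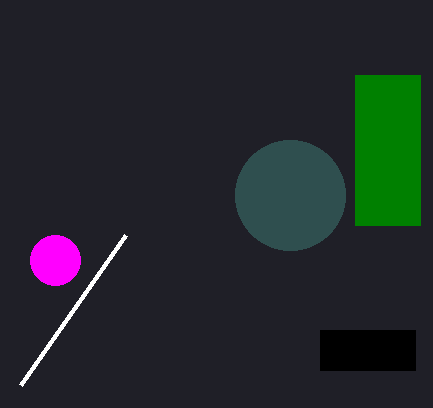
center_x_1 = 290, center_y_1 = 195, radius_1 = 55, px1_2 = 20, py1_2 = 385, center_x_3 = 55, center_y_3 = 260, radius_3 = 25, px0_4 = 355, py0_4 = 75, px1_4 = 420, py1_4 = 225, px0_5 = 320, py0_5 = 330, px1_5 = 415, py1_5 = 370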